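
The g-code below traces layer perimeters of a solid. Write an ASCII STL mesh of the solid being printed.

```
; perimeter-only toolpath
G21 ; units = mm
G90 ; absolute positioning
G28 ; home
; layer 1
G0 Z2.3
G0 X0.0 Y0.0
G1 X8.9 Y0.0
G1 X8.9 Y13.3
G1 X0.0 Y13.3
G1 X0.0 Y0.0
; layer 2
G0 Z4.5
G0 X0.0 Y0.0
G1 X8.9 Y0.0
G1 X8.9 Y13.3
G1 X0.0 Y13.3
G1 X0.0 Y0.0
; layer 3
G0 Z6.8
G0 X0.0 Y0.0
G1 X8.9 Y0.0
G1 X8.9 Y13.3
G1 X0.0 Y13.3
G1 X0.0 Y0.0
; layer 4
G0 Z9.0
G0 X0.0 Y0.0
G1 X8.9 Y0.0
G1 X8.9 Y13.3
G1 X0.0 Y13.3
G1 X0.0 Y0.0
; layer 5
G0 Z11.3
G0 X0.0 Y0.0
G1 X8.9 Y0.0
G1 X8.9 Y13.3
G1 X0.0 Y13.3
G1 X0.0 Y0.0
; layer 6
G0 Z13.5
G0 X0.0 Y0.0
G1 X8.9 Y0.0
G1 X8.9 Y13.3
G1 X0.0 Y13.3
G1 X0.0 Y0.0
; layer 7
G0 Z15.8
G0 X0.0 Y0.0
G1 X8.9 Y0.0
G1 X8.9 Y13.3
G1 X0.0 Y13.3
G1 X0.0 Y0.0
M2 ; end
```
solid part
  facet normal 0.0000 0.0000 -1.0000
    outer loop
      vertex 8.9 13.3 0.0
      vertex 8.9 0.0 0.0
      vertex 0.0 0.0 0.0
    endloop
  endfacet
  facet normal 0.0000 0.0000 -1.0000
    outer loop
      vertex 0.0 13.3 0.0
      vertex 8.9 13.3 0.0
      vertex 0.0 0.0 0.0
    endloop
  endfacet
  facet normal 0.0000 0.0000 1.0000
    outer loop
      vertex 0.0 0.0 15.8
      vertex 8.9 0.0 15.8
      vertex 8.9 13.3 15.8
    endloop
  endfacet
  facet normal 0.0000 0.0000 1.0000
    outer loop
      vertex 0.0 0.0 15.8
      vertex 8.9 13.3 15.8
      vertex 0.0 13.3 15.8
    endloop
  endfacet
  facet normal 0.0000 -1.0000 0.0000
    outer loop
      vertex 0.0 0.0 0.0
      vertex 8.9 0.0 0.0
      vertex 8.9 0.0 15.8
    endloop
  endfacet
  facet normal 0.0000 -1.0000 0.0000
    outer loop
      vertex 0.0 0.0 0.0
      vertex 8.9 0.0 15.8
      vertex 0.0 0.0 15.8
    endloop
  endfacet
  facet normal 0.0000 1.0000 0.0000
    outer loop
      vertex 8.9 13.3 15.8
      vertex 8.9 13.3 0.0
      vertex 0.0 13.3 0.0
    endloop
  endfacet
  facet normal 0.0000 1.0000 0.0000
    outer loop
      vertex 0.0 13.3 15.8
      vertex 8.9 13.3 15.8
      vertex 0.0 13.3 0.0
    endloop
  endfacet
  facet normal -1.0000 0.0000 0.0000
    outer loop
      vertex 0.0 13.3 15.8
      vertex 0.0 13.3 0.0
      vertex 0.0 0.0 0.0
    endloop
  endfacet
  facet normal -1.0000 0.0000 0.0000
    outer loop
      vertex 0.0 0.0 15.8
      vertex 0.0 13.3 15.8
      vertex 0.0 0.0 0.0
    endloop
  endfacet
  facet normal 1.0000 0.0000 0.0000
    outer loop
      vertex 8.9 0.0 0.0
      vertex 8.9 13.3 0.0
      vertex 8.9 13.3 15.8
    endloop
  endfacet
  facet normal 1.0000 0.0000 0.0000
    outer loop
      vertex 8.9 0.0 0.0
      vertex 8.9 13.3 15.8
      vertex 8.9 0.0 15.8
    endloop
  endfacet
endsolid part

The G0 Z moves step by Δz≈2.3 mm. Every layer's G1 loop is the same polygon, so the solid is a straight extrusion of it from z=0 to z≈15.8. Closing with flat bottom and top caps and triangulating gives 12 facets — a rectangular box, roughly 8.9 × 13.3 mm footprint and 15.8 mm tall.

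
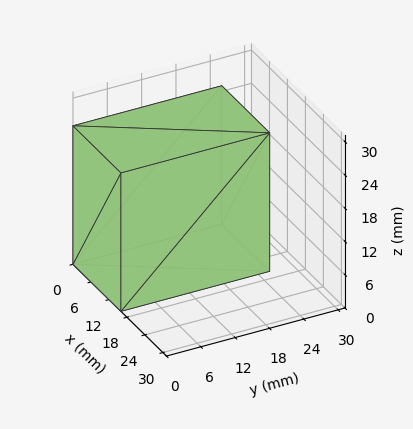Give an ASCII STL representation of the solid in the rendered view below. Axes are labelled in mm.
Reading the render: the shape is a rectangular box, roughly 16 × 26 mm footprint and 25 mm tall (dimensions read to the nearest mm from the axis ticks). For the STL, each face is triangulated and given an outward normal.

solid part
  facet normal 0.0000 0.0000 -1.0000
    outer loop
      vertex 16.0 26.0 0.0
      vertex 16.0 0.0 0.0
      vertex 0.0 0.0 0.0
    endloop
  endfacet
  facet normal 0.0000 0.0000 -1.0000
    outer loop
      vertex 0.0 26.0 0.0
      vertex 16.0 26.0 0.0
      vertex 0.0 0.0 0.0
    endloop
  endfacet
  facet normal 0.0000 0.0000 1.0000
    outer loop
      vertex 0.0 0.0 25.0
      vertex 16.0 0.0 25.0
      vertex 16.0 26.0 25.0
    endloop
  endfacet
  facet normal 0.0000 0.0000 1.0000
    outer loop
      vertex 0.0 0.0 25.0
      vertex 16.0 26.0 25.0
      vertex 0.0 26.0 25.0
    endloop
  endfacet
  facet normal 0.0000 -1.0000 0.0000
    outer loop
      vertex 0.0 0.0 0.0
      vertex 16.0 0.0 0.0
      vertex 16.0 0.0 25.0
    endloop
  endfacet
  facet normal 0.0000 -1.0000 0.0000
    outer loop
      vertex 0.0 0.0 0.0
      vertex 16.0 0.0 25.0
      vertex 0.0 0.0 25.0
    endloop
  endfacet
  facet normal 0.0000 1.0000 0.0000
    outer loop
      vertex 16.0 26.0 25.0
      vertex 16.0 26.0 0.0
      vertex 0.0 26.0 0.0
    endloop
  endfacet
  facet normal 0.0000 1.0000 0.0000
    outer loop
      vertex 0.0 26.0 25.0
      vertex 16.0 26.0 25.0
      vertex 0.0 26.0 0.0
    endloop
  endfacet
  facet normal -1.0000 0.0000 0.0000
    outer loop
      vertex 0.0 26.0 25.0
      vertex 0.0 26.0 0.0
      vertex 0.0 0.0 0.0
    endloop
  endfacet
  facet normal -1.0000 0.0000 0.0000
    outer loop
      vertex 0.0 0.0 25.0
      vertex 0.0 26.0 25.0
      vertex 0.0 0.0 0.0
    endloop
  endfacet
  facet normal 1.0000 0.0000 0.0000
    outer loop
      vertex 16.0 0.0 0.0
      vertex 16.0 26.0 0.0
      vertex 16.0 26.0 25.0
    endloop
  endfacet
  facet normal 1.0000 0.0000 0.0000
    outer loop
      vertex 16.0 0.0 0.0
      vertex 16.0 26.0 25.0
      vertex 16.0 0.0 25.0
    endloop
  endfacet
endsolid part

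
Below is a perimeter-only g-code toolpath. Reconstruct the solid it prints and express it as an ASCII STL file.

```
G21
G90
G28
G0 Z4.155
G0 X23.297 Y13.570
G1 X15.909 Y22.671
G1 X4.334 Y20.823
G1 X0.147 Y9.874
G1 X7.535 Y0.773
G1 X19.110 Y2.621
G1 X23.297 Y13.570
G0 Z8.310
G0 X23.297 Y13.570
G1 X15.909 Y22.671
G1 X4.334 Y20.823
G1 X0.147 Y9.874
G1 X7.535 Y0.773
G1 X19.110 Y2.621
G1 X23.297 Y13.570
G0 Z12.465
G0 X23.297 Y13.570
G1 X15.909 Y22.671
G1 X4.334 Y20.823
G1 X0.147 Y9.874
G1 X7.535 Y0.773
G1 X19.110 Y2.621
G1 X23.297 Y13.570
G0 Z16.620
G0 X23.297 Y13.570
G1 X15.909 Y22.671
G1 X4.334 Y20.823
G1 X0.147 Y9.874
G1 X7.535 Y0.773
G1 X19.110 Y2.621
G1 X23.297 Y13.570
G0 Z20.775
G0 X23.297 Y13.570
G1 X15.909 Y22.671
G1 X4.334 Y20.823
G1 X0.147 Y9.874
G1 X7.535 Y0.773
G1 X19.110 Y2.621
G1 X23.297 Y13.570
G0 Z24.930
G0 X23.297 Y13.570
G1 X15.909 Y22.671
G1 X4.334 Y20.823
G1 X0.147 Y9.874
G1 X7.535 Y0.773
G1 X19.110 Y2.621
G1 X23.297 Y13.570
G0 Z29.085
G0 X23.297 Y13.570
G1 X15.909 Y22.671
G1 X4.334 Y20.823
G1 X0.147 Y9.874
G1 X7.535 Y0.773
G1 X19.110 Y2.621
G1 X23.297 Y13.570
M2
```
solid part
  facet normal 0.0000 0.0000 -1.0000
    outer loop
      vertex 4.334 20.823 0.000
      vertex 15.909 22.671 0.000
      vertex 23.297 13.570 0.000
    endloop
  endfacet
  facet normal 0.0000 0.0000 -1.0000
    outer loop
      vertex 0.147 9.874 0.000
      vertex 4.334 20.823 0.000
      vertex 23.297 13.570 0.000
    endloop
  endfacet
  facet normal 0.0000 0.0000 -1.0000
    outer loop
      vertex 7.535 0.773 0.000
      vertex 0.147 9.874 0.000
      vertex 23.297 13.570 0.000
    endloop
  endfacet
  facet normal 0.0000 0.0000 -1.0000
    outer loop
      vertex 19.110 2.621 0.000
      vertex 7.535 0.773 0.000
      vertex 23.297 13.570 0.000
    endloop
  endfacet
  facet normal 0.0000 0.0000 1.0000
    outer loop
      vertex 23.297 13.570 29.085
      vertex 15.909 22.671 29.085
      vertex 4.334 20.823 29.085
    endloop
  endfacet
  facet normal 0.0000 0.0000 1.0000
    outer loop
      vertex 23.297 13.570 29.085
      vertex 4.334 20.823 29.085
      vertex 0.147 9.874 29.085
    endloop
  endfacet
  facet normal 0.0000 0.0000 1.0000
    outer loop
      vertex 23.297 13.570 29.085
      vertex 0.147 9.874 29.085
      vertex 7.535 0.773 29.085
    endloop
  endfacet
  facet normal 0.0000 0.0000 1.0000
    outer loop
      vertex 23.297 13.570 29.085
      vertex 7.535 0.773 29.085
      vertex 19.110 2.621 29.085
    endloop
  endfacet
  facet normal 0.7764 0.6303 0.0000
    outer loop
      vertex 23.297 13.570 0.000
      vertex 15.909 22.671 0.000
      vertex 15.909 22.671 29.085
    endloop
  endfacet
  facet normal 0.7764 0.6303 0.0000
    outer loop
      vertex 23.297 13.570 0.000
      vertex 15.909 22.671 29.085
      vertex 23.297 13.570 29.085
    endloop
  endfacet
  facet normal -0.1577 0.9875 0.0000
    outer loop
      vertex 15.909 22.671 0.000
      vertex 4.334 20.823 0.000
      vertex 4.334 20.823 29.085
    endloop
  endfacet
  facet normal -0.1577 0.9875 0.0000
    outer loop
      vertex 15.909 22.671 0.000
      vertex 4.334 20.823 29.085
      vertex 15.909 22.671 29.085
    endloop
  endfacet
  facet normal -0.9340 0.3572 0.0000
    outer loop
      vertex 4.334 20.823 0.000
      vertex 0.147 9.874 0.000
      vertex 0.147 9.874 29.085
    endloop
  endfacet
  facet normal -0.9340 0.3572 0.0000
    outer loop
      vertex 4.334 20.823 0.000
      vertex 0.147 9.874 29.085
      vertex 4.334 20.823 29.085
    endloop
  endfacet
  facet normal -0.7764 -0.6303 0.0000
    outer loop
      vertex 0.147 9.874 0.000
      vertex 7.535 0.773 0.000
      vertex 7.535 0.773 29.085
    endloop
  endfacet
  facet normal -0.7764 -0.6303 0.0000
    outer loop
      vertex 0.147 9.874 0.000
      vertex 7.535 0.773 29.085
      vertex 0.147 9.874 29.085
    endloop
  endfacet
  facet normal 0.1577 -0.9875 0.0000
    outer loop
      vertex 7.535 0.773 0.000
      vertex 19.110 2.621 0.000
      vertex 19.110 2.621 29.085
    endloop
  endfacet
  facet normal 0.1577 -0.9875 0.0000
    outer loop
      vertex 7.535 0.773 0.000
      vertex 19.110 2.621 29.085
      vertex 7.535 0.773 29.085
    endloop
  endfacet
  facet normal 0.9340 -0.3572 0.0000
    outer loop
      vertex 19.110 2.621 0.000
      vertex 23.297 13.570 0.000
      vertex 23.297 13.570 29.085
    endloop
  endfacet
  facet normal 0.9340 -0.3572 0.0000
    outer loop
      vertex 19.110 2.621 0.000
      vertex 23.297 13.570 29.085
      vertex 19.110 2.621 29.085
    endloop
  endfacet
endsolid part

The G0 Z moves step by Δz≈4.155 mm. Every layer's G1 loop is the same polygon, so the solid is a straight extrusion of it from z=0 to z≈29.1. Closing with flat bottom and top caps and triangulating gives 20 facets — a regular 6-sided prism (a cylinder approximated with 6 flat sides), circumscribed radius ≈ 11.7 mm, height ≈ 29.1 mm.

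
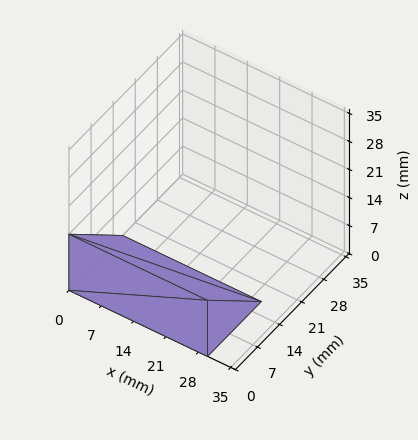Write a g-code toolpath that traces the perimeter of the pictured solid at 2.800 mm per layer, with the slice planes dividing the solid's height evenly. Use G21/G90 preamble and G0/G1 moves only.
Reading the render: the shape is a wedge (ramp): 30 × 17 mm base, rising to 14 mm along the y=0 edge and sloping linearly to z=0 at y=17 (dimensions read to the nearest mm from the axis ticks). For the g-code, the solid's height is divided into equal slices at the stated Δz and each level perimeter traced with G1 moves after a G0 lift.

; perimeter-only toolpath
G21 ; units = mm
G90 ; absolute positioning
G28 ; home
; layer 1
G0 Z2.800
G0 X0.000 Y0.000
G1 X30.000 Y0.000
G1 X30.000 Y13.600
G1 X0.000 Y13.600
G1 X0.000 Y0.000
; layer 2
G0 Z5.600
G0 X0.000 Y0.000
G1 X30.000 Y0.000
G1 X30.000 Y10.200
G1 X0.000 Y10.200
G1 X0.000 Y0.000
; layer 3
G0 Z8.400
G0 X0.000 Y0.000
G1 X30.000 Y0.000
G1 X30.000 Y6.800
G1 X0.000 Y6.800
G1 X0.000 Y0.000
; layer 4
G0 Z11.200
G0 X0.000 Y0.000
G1 X30.000 Y0.000
G1 X30.000 Y3.400
G1 X0.000 Y3.400
G1 X0.000 Y0.000
M2 ; end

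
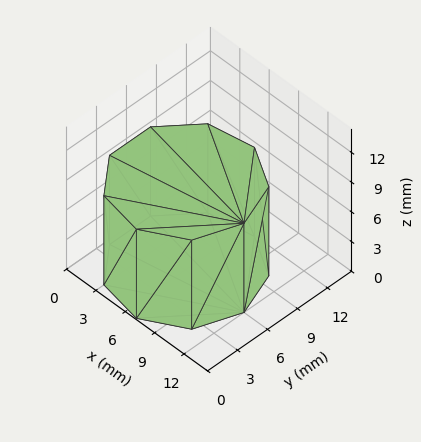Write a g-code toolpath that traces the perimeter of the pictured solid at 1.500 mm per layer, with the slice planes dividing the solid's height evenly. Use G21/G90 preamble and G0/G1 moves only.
Reading the render: the shape is a regular 9-sided prism (a cylinder approximated with 9 flat sides), circumscribed radius ≈ 6 mm, height ≈ 9 mm (dimensions read to the nearest mm from the axis ticks). For the g-code, the solid's height is divided into equal slices at the stated Δz and each level perimeter traced with G1 moves after a G0 lift.

; perimeter-only toolpath
G21 ; units = mm
G90 ; absolute positioning
G28 ; home
; layer 1
G0 Z1.500
G0 X12.000 Y6.000
G1 X10.596 Y9.857
G1 X7.042 Y11.909
G1 X3.000 Y11.196
G1 X0.362 Y8.052
G1 X0.362 Y3.948
G1 X3.000 Y0.804
G1 X7.042 Y0.091
G1 X10.596 Y2.143
G1 X12.000 Y6.000
; layer 2
G0 Z3.000
G0 X12.000 Y6.000
G1 X10.596 Y9.857
G1 X7.042 Y11.909
G1 X3.000 Y11.196
G1 X0.362 Y8.052
G1 X0.362 Y3.948
G1 X3.000 Y0.804
G1 X7.042 Y0.091
G1 X10.596 Y2.143
G1 X12.000 Y6.000
; layer 3
G0 Z4.500
G0 X12.000 Y6.000
G1 X10.596 Y9.857
G1 X7.042 Y11.909
G1 X3.000 Y11.196
G1 X0.362 Y8.052
G1 X0.362 Y3.948
G1 X3.000 Y0.804
G1 X7.042 Y0.091
G1 X10.596 Y2.143
G1 X12.000 Y6.000
; layer 4
G0 Z6.000
G0 X12.000 Y6.000
G1 X10.596 Y9.857
G1 X7.042 Y11.909
G1 X3.000 Y11.196
G1 X0.362 Y8.052
G1 X0.362 Y3.948
G1 X3.000 Y0.804
G1 X7.042 Y0.091
G1 X10.596 Y2.143
G1 X12.000 Y6.000
; layer 5
G0 Z7.500
G0 X12.000 Y6.000
G1 X10.596 Y9.857
G1 X7.042 Y11.909
G1 X3.000 Y11.196
G1 X0.362 Y8.052
G1 X0.362 Y3.948
G1 X3.000 Y0.804
G1 X7.042 Y0.091
G1 X10.596 Y2.143
G1 X12.000 Y6.000
; layer 6
G0 Z9.000
G0 X12.000 Y6.000
G1 X10.596 Y9.857
G1 X7.042 Y11.909
G1 X3.000 Y11.196
G1 X0.362 Y8.052
G1 X0.362 Y3.948
G1 X3.000 Y0.804
G1 X7.042 Y0.091
G1 X10.596 Y2.143
G1 X12.000 Y6.000
M2 ; end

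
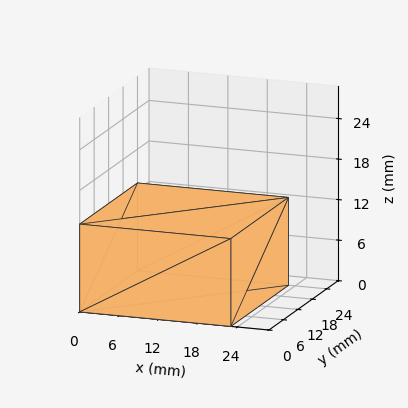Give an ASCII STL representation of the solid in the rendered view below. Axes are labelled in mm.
Reading the render: the shape is a rectangular box, roughly 23 × 24 mm footprint and 13 mm tall (dimensions read to the nearest mm from the axis ticks). For the STL, each face is triangulated and given an outward normal.

solid part
  facet normal 0.0000 0.0000 -1.0000
    outer loop
      vertex 23.0 24.0 0.0
      vertex 23.0 0.0 0.0
      vertex 0.0 0.0 0.0
    endloop
  endfacet
  facet normal 0.0000 0.0000 -1.0000
    outer loop
      vertex 0.0 24.0 0.0
      vertex 23.0 24.0 0.0
      vertex 0.0 0.0 0.0
    endloop
  endfacet
  facet normal 0.0000 0.0000 1.0000
    outer loop
      vertex 0.0 0.0 13.0
      vertex 23.0 0.0 13.0
      vertex 23.0 24.0 13.0
    endloop
  endfacet
  facet normal 0.0000 0.0000 1.0000
    outer loop
      vertex 0.0 0.0 13.0
      vertex 23.0 24.0 13.0
      vertex 0.0 24.0 13.0
    endloop
  endfacet
  facet normal 0.0000 -1.0000 0.0000
    outer loop
      vertex 0.0 0.0 0.0
      vertex 23.0 0.0 0.0
      vertex 23.0 0.0 13.0
    endloop
  endfacet
  facet normal 0.0000 -1.0000 0.0000
    outer loop
      vertex 0.0 0.0 0.0
      vertex 23.0 0.0 13.0
      vertex 0.0 0.0 13.0
    endloop
  endfacet
  facet normal 0.0000 1.0000 0.0000
    outer loop
      vertex 23.0 24.0 13.0
      vertex 23.0 24.0 0.0
      vertex 0.0 24.0 0.0
    endloop
  endfacet
  facet normal 0.0000 1.0000 0.0000
    outer loop
      vertex 0.0 24.0 13.0
      vertex 23.0 24.0 13.0
      vertex 0.0 24.0 0.0
    endloop
  endfacet
  facet normal -1.0000 0.0000 0.0000
    outer loop
      vertex 0.0 24.0 13.0
      vertex 0.0 24.0 0.0
      vertex 0.0 0.0 0.0
    endloop
  endfacet
  facet normal -1.0000 0.0000 0.0000
    outer loop
      vertex 0.0 0.0 13.0
      vertex 0.0 24.0 13.0
      vertex 0.0 0.0 0.0
    endloop
  endfacet
  facet normal 1.0000 0.0000 0.0000
    outer loop
      vertex 23.0 0.0 0.0
      vertex 23.0 24.0 0.0
      vertex 23.0 24.0 13.0
    endloop
  endfacet
  facet normal 1.0000 0.0000 0.0000
    outer loop
      vertex 23.0 0.0 0.0
      vertex 23.0 24.0 13.0
      vertex 23.0 0.0 13.0
    endloop
  endfacet
endsolid part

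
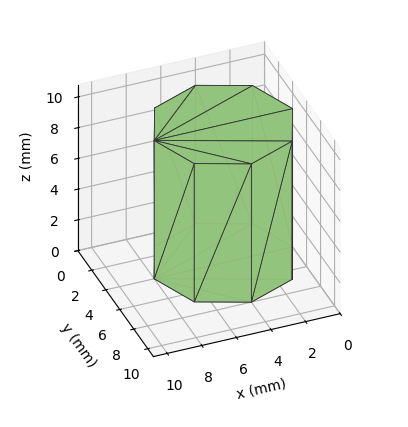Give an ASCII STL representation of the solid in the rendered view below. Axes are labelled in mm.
Reading the render: the shape is a regular 8-sided prism (a cylinder approximated with 8 flat sides), circumscribed radius ≈ 4 mm, height ≈ 9 mm (dimensions read to the nearest mm from the axis ticks). For the STL, each face is triangulated and given an outward normal.

solid part
  facet normal 0.0000 0.0000 -1.0000
    outer loop
      vertex 4.00 8.00 0.00
      vertex 6.83 6.83 0.00
      vertex 8.00 4.00 0.00
    endloop
  endfacet
  facet normal 0.0000 0.0000 -1.0000
    outer loop
      vertex 1.17 6.83 0.00
      vertex 4.00 8.00 0.00
      vertex 8.00 4.00 0.00
    endloop
  endfacet
  facet normal 0.0000 0.0000 -1.0000
    outer loop
      vertex 0.00 4.00 0.00
      vertex 1.17 6.83 0.00
      vertex 8.00 4.00 0.00
    endloop
  endfacet
  facet normal 0.0000 0.0000 -1.0000
    outer loop
      vertex 1.17 1.17 0.00
      vertex 0.00 4.00 0.00
      vertex 8.00 4.00 0.00
    endloop
  endfacet
  facet normal 0.0000 0.0000 -1.0000
    outer loop
      vertex 4.00 0.00 0.00
      vertex 1.17 1.17 0.00
      vertex 8.00 4.00 0.00
    endloop
  endfacet
  facet normal 0.0000 0.0000 -1.0000
    outer loop
      vertex 6.83 1.17 0.00
      vertex 4.00 0.00 0.00
      vertex 8.00 4.00 0.00
    endloop
  endfacet
  facet normal 0.0000 0.0000 1.0000
    outer loop
      vertex 8.00 4.00 9.00
      vertex 6.83 6.83 9.00
      vertex 4.00 8.00 9.00
    endloop
  endfacet
  facet normal 0.0000 0.0000 1.0000
    outer loop
      vertex 8.00 4.00 9.00
      vertex 4.00 8.00 9.00
      vertex 1.17 6.83 9.00
    endloop
  endfacet
  facet normal 0.0000 0.0000 1.0000
    outer loop
      vertex 8.00 4.00 9.00
      vertex 1.17 6.83 9.00
      vertex 0.00 4.00 9.00
    endloop
  endfacet
  facet normal 0.0000 0.0000 1.0000
    outer loop
      vertex 8.00 4.00 9.00
      vertex 0.00 4.00 9.00
      vertex 1.17 1.17 9.00
    endloop
  endfacet
  facet normal 0.0000 0.0000 1.0000
    outer loop
      vertex 8.00 4.00 9.00
      vertex 1.17 1.17 9.00
      vertex 4.00 0.00 9.00
    endloop
  endfacet
  facet normal 0.0000 0.0000 1.0000
    outer loop
      vertex 8.00 4.00 9.00
      vertex 4.00 0.00 9.00
      vertex 6.83 1.17 9.00
    endloop
  endfacet
  facet normal 0.9241 0.3821 0.0000
    outer loop
      vertex 8.00 4.00 0.00
      vertex 6.83 6.83 0.00
      vertex 6.83 6.83 9.00
    endloop
  endfacet
  facet normal 0.9241 0.3821 0.0000
    outer loop
      vertex 8.00 4.00 0.00
      vertex 6.83 6.83 9.00
      vertex 8.00 4.00 9.00
    endloop
  endfacet
  facet normal 0.3821 0.9241 0.0000
    outer loop
      vertex 6.83 6.83 0.00
      vertex 4.00 8.00 0.00
      vertex 4.00 8.00 9.00
    endloop
  endfacet
  facet normal 0.3821 0.9241 0.0000
    outer loop
      vertex 6.83 6.83 0.00
      vertex 4.00 8.00 9.00
      vertex 6.83 6.83 9.00
    endloop
  endfacet
  facet normal -0.3821 0.9241 0.0000
    outer loop
      vertex 4.00 8.00 0.00
      vertex 1.17 6.83 0.00
      vertex 1.17 6.83 9.00
    endloop
  endfacet
  facet normal -0.3821 0.9241 0.0000
    outer loop
      vertex 4.00 8.00 0.00
      vertex 1.17 6.83 9.00
      vertex 4.00 8.00 9.00
    endloop
  endfacet
  facet normal -0.9241 0.3821 0.0000
    outer loop
      vertex 1.17 6.83 0.00
      vertex 0.00 4.00 0.00
      vertex 0.00 4.00 9.00
    endloop
  endfacet
  facet normal -0.9241 0.3821 0.0000
    outer loop
      vertex 1.17 6.83 0.00
      vertex 0.00 4.00 9.00
      vertex 1.17 6.83 9.00
    endloop
  endfacet
  facet normal -0.9241 -0.3821 0.0000
    outer loop
      vertex 0.00 4.00 0.00
      vertex 1.17 1.17 0.00
      vertex 1.17 1.17 9.00
    endloop
  endfacet
  facet normal -0.9241 -0.3821 0.0000
    outer loop
      vertex 0.00 4.00 0.00
      vertex 1.17 1.17 9.00
      vertex 0.00 4.00 9.00
    endloop
  endfacet
  facet normal -0.3821 -0.9241 0.0000
    outer loop
      vertex 1.17 1.17 0.00
      vertex 4.00 0.00 0.00
      vertex 4.00 0.00 9.00
    endloop
  endfacet
  facet normal -0.3821 -0.9241 0.0000
    outer loop
      vertex 1.17 1.17 0.00
      vertex 4.00 0.00 9.00
      vertex 1.17 1.17 9.00
    endloop
  endfacet
  facet normal 0.3821 -0.9241 0.0000
    outer loop
      vertex 4.00 0.00 0.00
      vertex 6.83 1.17 0.00
      vertex 6.83 1.17 9.00
    endloop
  endfacet
  facet normal 0.3821 -0.9241 0.0000
    outer loop
      vertex 4.00 0.00 0.00
      vertex 6.83 1.17 9.00
      vertex 4.00 0.00 9.00
    endloop
  endfacet
  facet normal 0.9241 -0.3821 0.0000
    outer loop
      vertex 6.83 1.17 0.00
      vertex 8.00 4.00 0.00
      vertex 8.00 4.00 9.00
    endloop
  endfacet
  facet normal 0.9241 -0.3821 0.0000
    outer loop
      vertex 6.83 1.17 0.00
      vertex 8.00 4.00 9.00
      vertex 6.83 1.17 9.00
    endloop
  endfacet
endsolid part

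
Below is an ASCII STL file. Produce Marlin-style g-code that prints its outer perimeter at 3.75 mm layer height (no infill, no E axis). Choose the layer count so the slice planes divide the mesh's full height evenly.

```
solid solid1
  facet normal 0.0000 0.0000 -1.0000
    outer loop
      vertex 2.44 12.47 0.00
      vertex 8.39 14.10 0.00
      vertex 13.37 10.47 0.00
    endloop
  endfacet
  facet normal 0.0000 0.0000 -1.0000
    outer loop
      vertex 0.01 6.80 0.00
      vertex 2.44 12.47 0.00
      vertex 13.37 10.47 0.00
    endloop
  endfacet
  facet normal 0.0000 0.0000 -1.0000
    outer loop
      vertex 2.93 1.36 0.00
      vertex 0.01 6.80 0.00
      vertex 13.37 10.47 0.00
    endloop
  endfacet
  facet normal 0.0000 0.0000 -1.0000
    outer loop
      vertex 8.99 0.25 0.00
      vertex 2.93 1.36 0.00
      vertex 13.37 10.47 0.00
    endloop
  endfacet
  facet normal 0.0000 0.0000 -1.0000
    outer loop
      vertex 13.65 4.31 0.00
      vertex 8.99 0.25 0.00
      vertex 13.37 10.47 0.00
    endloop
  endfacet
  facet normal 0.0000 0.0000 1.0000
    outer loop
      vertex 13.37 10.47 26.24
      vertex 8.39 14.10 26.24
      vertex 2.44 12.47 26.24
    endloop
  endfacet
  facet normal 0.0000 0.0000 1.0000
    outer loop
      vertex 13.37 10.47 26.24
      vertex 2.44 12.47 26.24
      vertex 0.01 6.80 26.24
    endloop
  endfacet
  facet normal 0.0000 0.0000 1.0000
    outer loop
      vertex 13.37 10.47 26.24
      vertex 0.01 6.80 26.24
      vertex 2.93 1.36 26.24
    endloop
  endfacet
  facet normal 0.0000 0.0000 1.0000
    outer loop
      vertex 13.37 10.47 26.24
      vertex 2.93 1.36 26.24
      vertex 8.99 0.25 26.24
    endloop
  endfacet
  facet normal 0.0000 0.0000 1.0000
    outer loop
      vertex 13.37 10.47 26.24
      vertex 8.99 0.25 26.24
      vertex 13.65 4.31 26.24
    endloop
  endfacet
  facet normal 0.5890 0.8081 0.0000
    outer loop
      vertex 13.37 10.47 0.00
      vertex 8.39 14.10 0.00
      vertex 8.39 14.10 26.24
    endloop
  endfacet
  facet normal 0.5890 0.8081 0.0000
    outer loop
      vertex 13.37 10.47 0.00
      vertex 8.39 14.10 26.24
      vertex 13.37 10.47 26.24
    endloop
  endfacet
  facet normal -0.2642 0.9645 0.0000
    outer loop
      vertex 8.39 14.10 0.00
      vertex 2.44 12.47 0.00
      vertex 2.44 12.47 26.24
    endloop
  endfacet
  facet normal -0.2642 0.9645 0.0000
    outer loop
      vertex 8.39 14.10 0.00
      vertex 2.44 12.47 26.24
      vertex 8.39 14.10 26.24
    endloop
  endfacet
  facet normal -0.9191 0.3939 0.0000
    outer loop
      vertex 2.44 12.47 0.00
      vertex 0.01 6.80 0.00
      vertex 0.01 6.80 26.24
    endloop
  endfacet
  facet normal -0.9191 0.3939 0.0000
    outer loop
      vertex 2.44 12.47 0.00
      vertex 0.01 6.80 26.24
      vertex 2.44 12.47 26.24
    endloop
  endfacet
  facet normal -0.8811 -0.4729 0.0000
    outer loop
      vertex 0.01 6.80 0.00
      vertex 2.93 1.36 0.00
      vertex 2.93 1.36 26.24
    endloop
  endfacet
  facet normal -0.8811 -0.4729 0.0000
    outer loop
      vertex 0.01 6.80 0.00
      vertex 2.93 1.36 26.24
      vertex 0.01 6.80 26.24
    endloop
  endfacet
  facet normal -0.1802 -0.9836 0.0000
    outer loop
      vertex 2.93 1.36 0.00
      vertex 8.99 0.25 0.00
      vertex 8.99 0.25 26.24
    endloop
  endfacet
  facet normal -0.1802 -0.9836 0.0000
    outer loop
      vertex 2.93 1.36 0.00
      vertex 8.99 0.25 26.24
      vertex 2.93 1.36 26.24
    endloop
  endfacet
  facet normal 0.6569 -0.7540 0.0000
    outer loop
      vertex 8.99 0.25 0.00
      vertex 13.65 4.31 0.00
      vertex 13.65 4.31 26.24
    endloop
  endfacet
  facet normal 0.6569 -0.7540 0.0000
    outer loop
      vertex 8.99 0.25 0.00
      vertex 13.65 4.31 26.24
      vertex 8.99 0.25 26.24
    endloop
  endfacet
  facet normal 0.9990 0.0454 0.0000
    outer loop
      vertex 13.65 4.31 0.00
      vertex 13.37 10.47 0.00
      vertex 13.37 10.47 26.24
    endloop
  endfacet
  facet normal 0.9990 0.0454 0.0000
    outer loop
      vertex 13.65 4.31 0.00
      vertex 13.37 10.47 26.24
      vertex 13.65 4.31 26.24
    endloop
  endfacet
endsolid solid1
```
; perimeter-only toolpath
G21 ; units = mm
G90 ; absolute positioning
G28 ; home
; layer 1
G0 Z3.75
G0 X13.37 Y10.47
G1 X8.39 Y14.10
G1 X2.44 Y12.47
G1 X0.01 Y6.80
G1 X2.93 Y1.36
G1 X8.99 Y0.25
G1 X13.65 Y4.31
G1 X13.37 Y10.47
; layer 2
G0 Z7.50
G0 X13.37 Y10.47
G1 X8.39 Y14.10
G1 X2.44 Y12.47
G1 X0.01 Y6.80
G1 X2.93 Y1.36
G1 X8.99 Y0.25
G1 X13.65 Y4.31
G1 X13.37 Y10.47
; layer 3
G0 Z11.25
G0 X13.37 Y10.47
G1 X8.39 Y14.10
G1 X2.44 Y12.47
G1 X0.01 Y6.80
G1 X2.93 Y1.36
G1 X8.99 Y0.25
G1 X13.65 Y4.31
G1 X13.37 Y10.47
; layer 4
G0 Z14.99
G0 X13.37 Y10.47
G1 X8.39 Y14.10
G1 X2.44 Y12.47
G1 X0.01 Y6.80
G1 X2.93 Y1.36
G1 X8.99 Y0.25
G1 X13.65 Y4.31
G1 X13.37 Y10.47
; layer 5
G0 Z18.74
G0 X13.37 Y10.47
G1 X8.39 Y14.10
G1 X2.44 Y12.47
G1 X0.01 Y6.80
G1 X2.93 Y1.36
G1 X8.99 Y0.25
G1 X13.65 Y4.31
G1 X13.37 Y10.47
; layer 6
G0 Z22.49
G0 X13.37 Y10.47
G1 X8.39 Y14.10
G1 X2.44 Y12.47
G1 X0.01 Y6.80
G1 X2.93 Y1.36
G1 X8.99 Y0.25
G1 X13.65 Y4.31
G1 X13.37 Y10.47
; layer 7
G0 Z26.24
G0 X13.37 Y10.47
G1 X8.39 Y14.10
G1 X2.44 Y12.47
G1 X0.01 Y6.80
G1 X2.93 Y1.36
G1 X8.99 Y0.25
G1 X13.65 Y4.31
G1 X13.37 Y10.47
M2 ; end

The solid is a regular 7-sided prism (a cylinder approximated with 7 flat sides), circumscribed radius ≈ 7.11 mm, height ≈ 26.2 mm. Slicing at Δz = 3.75 mm — 7 equal slices spanning the solid's height, so layer i sits at z = i·h/7 — gives 7 non-empty perimeters. Each is a 7-segment closed polygon; G0 lifts to the layer z and rapids to the start vertex, then G1 traces the edges.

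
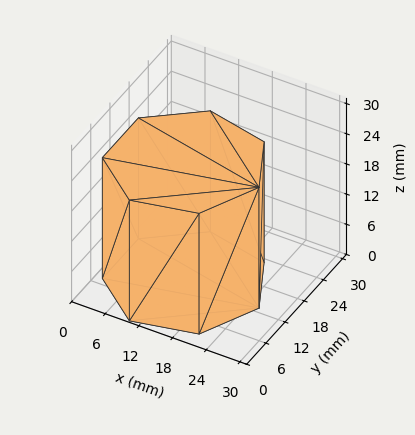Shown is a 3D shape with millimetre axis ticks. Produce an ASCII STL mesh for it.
Reading the render: the shape is a regular 7-sided prism (a cylinder approximated with 7 flat sides), circumscribed radius ≈ 13 mm, height ≈ 24 mm (dimensions read to the nearest mm from the axis ticks). For the STL, each face is triangulated and given an outward normal.

solid part
  facet normal 0.0000 0.0000 -1.0000
    outer loop
      vertex 10.11 25.67 0.00
      vertex 21.11 23.16 0.00
      vertex 26.00 13.00 0.00
    endloop
  endfacet
  facet normal 0.0000 0.0000 -1.0000
    outer loop
      vertex 1.29 18.64 0.00
      vertex 10.11 25.67 0.00
      vertex 26.00 13.00 0.00
    endloop
  endfacet
  facet normal 0.0000 0.0000 -1.0000
    outer loop
      vertex 1.29 7.36 0.00
      vertex 1.29 18.64 0.00
      vertex 26.00 13.00 0.00
    endloop
  endfacet
  facet normal 0.0000 0.0000 -1.0000
    outer loop
      vertex 10.11 0.33 0.00
      vertex 1.29 7.36 0.00
      vertex 26.00 13.00 0.00
    endloop
  endfacet
  facet normal 0.0000 0.0000 -1.0000
    outer loop
      vertex 21.11 2.84 0.00
      vertex 10.11 0.33 0.00
      vertex 26.00 13.00 0.00
    endloop
  endfacet
  facet normal 0.0000 0.0000 1.0000
    outer loop
      vertex 26.00 13.00 24.00
      vertex 21.11 23.16 24.00
      vertex 10.11 25.67 24.00
    endloop
  endfacet
  facet normal 0.0000 0.0000 1.0000
    outer loop
      vertex 26.00 13.00 24.00
      vertex 10.11 25.67 24.00
      vertex 1.29 18.64 24.00
    endloop
  endfacet
  facet normal 0.0000 0.0000 1.0000
    outer loop
      vertex 26.00 13.00 24.00
      vertex 1.29 18.64 24.00
      vertex 1.29 7.36 24.00
    endloop
  endfacet
  facet normal 0.0000 0.0000 1.0000
    outer loop
      vertex 26.00 13.00 24.00
      vertex 1.29 7.36 24.00
      vertex 10.11 0.33 24.00
    endloop
  endfacet
  facet normal 0.0000 0.0000 1.0000
    outer loop
      vertex 26.00 13.00 24.00
      vertex 10.11 0.33 24.00
      vertex 21.11 2.84 24.00
    endloop
  endfacet
  facet normal 0.9011 0.4337 0.0000
    outer loop
      vertex 26.00 13.00 0.00
      vertex 21.11 23.16 0.00
      vertex 21.11 23.16 24.00
    endloop
  endfacet
  facet normal 0.9011 0.4337 0.0000
    outer loop
      vertex 26.00 13.00 0.00
      vertex 21.11 23.16 24.00
      vertex 26.00 13.00 24.00
    endloop
  endfacet
  facet normal 0.2225 0.9749 0.0000
    outer loop
      vertex 21.11 23.16 0.00
      vertex 10.11 25.67 0.00
      vertex 10.11 25.67 24.00
    endloop
  endfacet
  facet normal 0.2225 0.9749 0.0000
    outer loop
      vertex 21.11 23.16 0.00
      vertex 10.11 25.67 24.00
      vertex 21.11 23.16 24.00
    endloop
  endfacet
  facet normal -0.6233 0.7820 0.0000
    outer loop
      vertex 10.11 25.67 0.00
      vertex 1.29 18.64 0.00
      vertex 1.29 18.64 24.00
    endloop
  endfacet
  facet normal -0.6233 0.7820 0.0000
    outer loop
      vertex 10.11 25.67 0.00
      vertex 1.29 18.64 24.00
      vertex 10.11 25.67 24.00
    endloop
  endfacet
  facet normal -1.0000 0.0000 0.0000
    outer loop
      vertex 1.29 18.64 0.00
      vertex 1.29 7.36 0.00
      vertex 1.29 7.36 24.00
    endloop
  endfacet
  facet normal -1.0000 0.0000 0.0000
    outer loop
      vertex 1.29 18.64 0.00
      vertex 1.29 7.36 24.00
      vertex 1.29 18.64 24.00
    endloop
  endfacet
  facet normal -0.6233 -0.7820 0.0000
    outer loop
      vertex 1.29 7.36 0.00
      vertex 10.11 0.33 0.00
      vertex 10.11 0.33 24.00
    endloop
  endfacet
  facet normal -0.6233 -0.7820 0.0000
    outer loop
      vertex 1.29 7.36 0.00
      vertex 10.11 0.33 24.00
      vertex 1.29 7.36 24.00
    endloop
  endfacet
  facet normal 0.2225 -0.9749 0.0000
    outer loop
      vertex 10.11 0.33 0.00
      vertex 21.11 2.84 0.00
      vertex 21.11 2.84 24.00
    endloop
  endfacet
  facet normal 0.2225 -0.9749 0.0000
    outer loop
      vertex 10.11 0.33 0.00
      vertex 21.11 2.84 24.00
      vertex 10.11 0.33 24.00
    endloop
  endfacet
  facet normal 0.9011 -0.4337 0.0000
    outer loop
      vertex 21.11 2.84 0.00
      vertex 26.00 13.00 0.00
      vertex 26.00 13.00 24.00
    endloop
  endfacet
  facet normal 0.9011 -0.4337 0.0000
    outer loop
      vertex 21.11 2.84 0.00
      vertex 26.00 13.00 24.00
      vertex 21.11 2.84 24.00
    endloop
  endfacet
endsolid part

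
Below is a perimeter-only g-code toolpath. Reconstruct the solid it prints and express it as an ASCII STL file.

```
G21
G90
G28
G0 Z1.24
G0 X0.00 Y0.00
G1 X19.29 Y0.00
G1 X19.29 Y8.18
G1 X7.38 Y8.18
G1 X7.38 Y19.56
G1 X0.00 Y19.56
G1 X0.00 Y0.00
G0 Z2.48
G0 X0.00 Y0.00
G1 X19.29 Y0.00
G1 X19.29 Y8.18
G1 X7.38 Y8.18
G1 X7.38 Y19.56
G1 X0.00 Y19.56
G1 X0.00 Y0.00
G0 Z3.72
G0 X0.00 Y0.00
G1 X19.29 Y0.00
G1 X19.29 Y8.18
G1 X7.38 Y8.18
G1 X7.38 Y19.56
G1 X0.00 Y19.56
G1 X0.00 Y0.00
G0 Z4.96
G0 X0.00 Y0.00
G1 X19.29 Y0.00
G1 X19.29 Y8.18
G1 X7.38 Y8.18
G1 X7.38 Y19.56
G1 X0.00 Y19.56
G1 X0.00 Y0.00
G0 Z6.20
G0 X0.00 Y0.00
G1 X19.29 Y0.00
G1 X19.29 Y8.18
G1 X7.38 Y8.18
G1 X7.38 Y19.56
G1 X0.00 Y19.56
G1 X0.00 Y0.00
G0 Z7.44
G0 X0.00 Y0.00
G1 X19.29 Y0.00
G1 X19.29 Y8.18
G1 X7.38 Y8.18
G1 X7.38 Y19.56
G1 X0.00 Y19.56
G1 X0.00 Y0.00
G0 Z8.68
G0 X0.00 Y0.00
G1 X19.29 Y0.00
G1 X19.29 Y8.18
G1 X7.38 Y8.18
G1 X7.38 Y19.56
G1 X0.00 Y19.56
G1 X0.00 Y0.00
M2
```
solid part
  facet normal 0.0000 0.0000 -1.0000
    outer loop
      vertex 19.29 8.18 0.00
      vertex 19.29 0.00 0.00
      vertex 0.00 0.00 0.00
    endloop
  endfacet
  facet normal 0.0000 0.0000 -1.0000
    outer loop
      vertex 7.38 8.18 0.00
      vertex 19.29 8.18 0.00
      vertex 0.00 0.00 0.00
    endloop
  endfacet
  facet normal 0.0000 0.0000 -1.0000
    outer loop
      vertex 7.38 19.56 0.00
      vertex 7.38 8.18 0.00
      vertex 0.00 0.00 0.00
    endloop
  endfacet
  facet normal 0.0000 0.0000 -1.0000
    outer loop
      vertex 0.00 19.56 0.00
      vertex 7.38 19.56 0.00
      vertex 0.00 0.00 0.00
    endloop
  endfacet
  facet normal 0.0000 0.0000 1.0000
    outer loop
      vertex 0.00 0.00 8.68
      vertex 19.29 0.00 8.68
      vertex 19.29 8.18 8.68
    endloop
  endfacet
  facet normal 0.0000 0.0000 1.0000
    outer loop
      vertex 0.00 0.00 8.68
      vertex 19.29 8.18 8.68
      vertex 7.38 8.18 8.68
    endloop
  endfacet
  facet normal 0.0000 0.0000 1.0000
    outer loop
      vertex 0.00 0.00 8.68
      vertex 7.38 8.18 8.68
      vertex 7.38 19.56 8.68
    endloop
  endfacet
  facet normal 0.0000 0.0000 1.0000
    outer loop
      vertex 0.00 0.00 8.68
      vertex 7.38 19.56 8.68
      vertex 0.00 19.56 8.68
    endloop
  endfacet
  facet normal 0.0000 -1.0000 0.0000
    outer loop
      vertex 0.00 0.00 0.00
      vertex 19.29 0.00 0.00
      vertex 19.29 0.00 8.68
    endloop
  endfacet
  facet normal 0.0000 -1.0000 0.0000
    outer loop
      vertex 0.00 0.00 0.00
      vertex 19.29 0.00 8.68
      vertex 0.00 0.00 8.68
    endloop
  endfacet
  facet normal 1.0000 0.0000 0.0000
    outer loop
      vertex 19.29 0.00 0.00
      vertex 19.29 8.18 0.00
      vertex 19.29 8.18 8.68
    endloop
  endfacet
  facet normal 1.0000 0.0000 0.0000
    outer loop
      vertex 19.29 0.00 0.00
      vertex 19.29 8.18 8.68
      vertex 19.29 0.00 8.68
    endloop
  endfacet
  facet normal 0.0000 1.0000 0.0000
    outer loop
      vertex 19.29 8.18 0.00
      vertex 7.38 8.18 0.00
      vertex 7.38 8.18 8.68
    endloop
  endfacet
  facet normal 0.0000 1.0000 0.0000
    outer loop
      vertex 19.29 8.18 0.00
      vertex 7.38 8.18 8.68
      vertex 19.29 8.18 8.68
    endloop
  endfacet
  facet normal 1.0000 0.0000 0.0000
    outer loop
      vertex 7.38 8.18 0.00
      vertex 7.38 19.56 0.00
      vertex 7.38 19.56 8.68
    endloop
  endfacet
  facet normal 1.0000 0.0000 0.0000
    outer loop
      vertex 7.38 8.18 0.00
      vertex 7.38 19.56 8.68
      vertex 7.38 8.18 8.68
    endloop
  endfacet
  facet normal 0.0000 1.0000 0.0000
    outer loop
      vertex 7.38 19.56 0.00
      vertex 0.00 19.56 0.00
      vertex 0.00 19.56 8.68
    endloop
  endfacet
  facet normal 0.0000 1.0000 0.0000
    outer loop
      vertex 7.38 19.56 0.00
      vertex 0.00 19.56 8.68
      vertex 7.38 19.56 8.68
    endloop
  endfacet
  facet normal -1.0000 0.0000 0.0000
    outer loop
      vertex 0.00 19.56 0.00
      vertex 0.00 0.00 0.00
      vertex 0.00 0.00 8.68
    endloop
  endfacet
  facet normal -1.0000 0.0000 0.0000
    outer loop
      vertex 0.00 19.56 0.00
      vertex 0.00 0.00 8.68
      vertex 0.00 19.56 8.68
    endloop
  endfacet
endsolid part

The G0 Z moves step by Δz≈1.24 mm. Every layer's G1 loop is the same polygon, so the solid is a straight extrusion of it from z=0 to z≈8.68. Closing with flat bottom and top caps and triangulating gives 20 facets — an L-shaped prism: outer 19.3 × 19.6 mm, arm thicknesses ≈ 8.18 mm (horizontal) and 7.38 mm (vertical), extruded 8.68 mm in z.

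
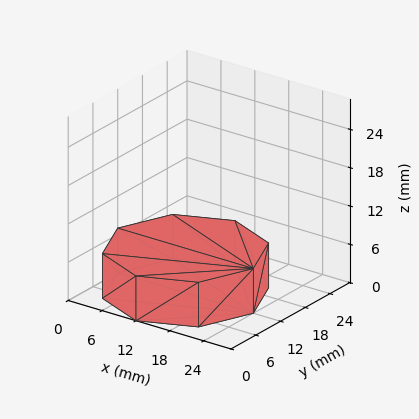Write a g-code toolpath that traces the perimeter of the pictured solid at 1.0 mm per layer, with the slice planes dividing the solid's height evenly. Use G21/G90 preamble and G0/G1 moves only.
Reading the render: the shape is a regular 8-sided prism (a cylinder approximated with 8 flat sides), circumscribed radius ≈ 12 mm, height ≈ 7 mm (dimensions read to the nearest mm from the axis ticks). For the g-code, the solid's height is divided into equal slices at the stated Δz and each level perimeter traced with G1 moves after a G0 lift.

; perimeter-only toolpath
G21 ; units = mm
G90 ; absolute positioning
G28 ; home
; layer 1
G0 Z1.0
G0 X24.0 Y12.0
G1 X20.5 Y20.5
G1 X12.0 Y24.0
G1 X3.5 Y20.5
G1 X0.0 Y12.0
G1 X3.5 Y3.5
G1 X12.0 Y0.0
G1 X20.5 Y3.5
G1 X24.0 Y12.0
; layer 2
G0 Z2.0
G0 X24.0 Y12.0
G1 X20.5 Y20.5
G1 X12.0 Y24.0
G1 X3.5 Y20.5
G1 X0.0 Y12.0
G1 X3.5 Y3.5
G1 X12.0 Y0.0
G1 X20.5 Y3.5
G1 X24.0 Y12.0
; layer 3
G0 Z3.0
G0 X24.0 Y12.0
G1 X20.5 Y20.5
G1 X12.0 Y24.0
G1 X3.5 Y20.5
G1 X0.0 Y12.0
G1 X3.5 Y3.5
G1 X12.0 Y0.0
G1 X20.5 Y3.5
G1 X24.0 Y12.0
; layer 4
G0 Z4.0
G0 X24.0 Y12.0
G1 X20.5 Y20.5
G1 X12.0 Y24.0
G1 X3.5 Y20.5
G1 X0.0 Y12.0
G1 X3.5 Y3.5
G1 X12.0 Y0.0
G1 X20.5 Y3.5
G1 X24.0 Y12.0
; layer 5
G0 Z5.0
G0 X24.0 Y12.0
G1 X20.5 Y20.5
G1 X12.0 Y24.0
G1 X3.5 Y20.5
G1 X0.0 Y12.0
G1 X3.5 Y3.5
G1 X12.0 Y0.0
G1 X20.5 Y3.5
G1 X24.0 Y12.0
; layer 6
G0 Z6.0
G0 X24.0 Y12.0
G1 X20.5 Y20.5
G1 X12.0 Y24.0
G1 X3.5 Y20.5
G1 X0.0 Y12.0
G1 X3.5 Y3.5
G1 X12.0 Y0.0
G1 X20.5 Y3.5
G1 X24.0 Y12.0
; layer 7
G0 Z7.0
G0 X24.0 Y12.0
G1 X20.5 Y20.5
G1 X12.0 Y24.0
G1 X3.5 Y20.5
G1 X0.0 Y12.0
G1 X3.5 Y3.5
G1 X12.0 Y0.0
G1 X20.5 Y3.5
G1 X24.0 Y12.0
M2 ; end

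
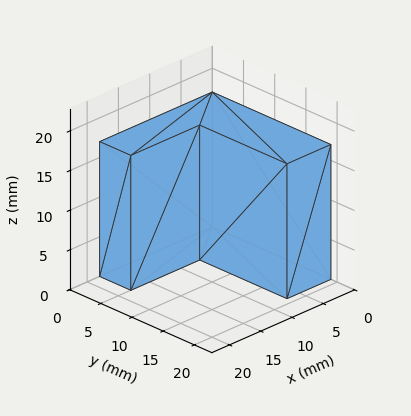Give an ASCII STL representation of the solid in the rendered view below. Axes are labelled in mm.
Reading the render: the shape is an L-shaped prism: outer 18 × 19 mm, arm thicknesses ≈ 5 mm (horizontal) and 7 mm (vertical), extruded 17 mm in z (dimensions read to the nearest mm from the axis ticks). For the STL, each face is triangulated and given an outward normal.

solid part
  facet normal 0.0000 0.0000 -1.0000
    outer loop
      vertex 18.00 5.00 0.00
      vertex 18.00 0.00 0.00
      vertex 0.00 0.00 0.00
    endloop
  endfacet
  facet normal 0.0000 0.0000 -1.0000
    outer loop
      vertex 7.00 5.00 0.00
      vertex 18.00 5.00 0.00
      vertex 0.00 0.00 0.00
    endloop
  endfacet
  facet normal 0.0000 0.0000 -1.0000
    outer loop
      vertex 7.00 19.00 0.00
      vertex 7.00 5.00 0.00
      vertex 0.00 0.00 0.00
    endloop
  endfacet
  facet normal 0.0000 0.0000 -1.0000
    outer loop
      vertex 0.00 19.00 0.00
      vertex 7.00 19.00 0.00
      vertex 0.00 0.00 0.00
    endloop
  endfacet
  facet normal 0.0000 0.0000 1.0000
    outer loop
      vertex 0.00 0.00 17.00
      vertex 18.00 0.00 17.00
      vertex 18.00 5.00 17.00
    endloop
  endfacet
  facet normal 0.0000 0.0000 1.0000
    outer loop
      vertex 0.00 0.00 17.00
      vertex 18.00 5.00 17.00
      vertex 7.00 5.00 17.00
    endloop
  endfacet
  facet normal 0.0000 0.0000 1.0000
    outer loop
      vertex 0.00 0.00 17.00
      vertex 7.00 5.00 17.00
      vertex 7.00 19.00 17.00
    endloop
  endfacet
  facet normal 0.0000 0.0000 1.0000
    outer loop
      vertex 0.00 0.00 17.00
      vertex 7.00 19.00 17.00
      vertex 0.00 19.00 17.00
    endloop
  endfacet
  facet normal 0.0000 -1.0000 0.0000
    outer loop
      vertex 0.00 0.00 0.00
      vertex 18.00 0.00 0.00
      vertex 18.00 0.00 17.00
    endloop
  endfacet
  facet normal 0.0000 -1.0000 0.0000
    outer loop
      vertex 0.00 0.00 0.00
      vertex 18.00 0.00 17.00
      vertex 0.00 0.00 17.00
    endloop
  endfacet
  facet normal 1.0000 0.0000 0.0000
    outer loop
      vertex 18.00 0.00 0.00
      vertex 18.00 5.00 0.00
      vertex 18.00 5.00 17.00
    endloop
  endfacet
  facet normal 1.0000 0.0000 0.0000
    outer loop
      vertex 18.00 0.00 0.00
      vertex 18.00 5.00 17.00
      vertex 18.00 0.00 17.00
    endloop
  endfacet
  facet normal 0.0000 1.0000 0.0000
    outer loop
      vertex 18.00 5.00 0.00
      vertex 7.00 5.00 0.00
      vertex 7.00 5.00 17.00
    endloop
  endfacet
  facet normal 0.0000 1.0000 0.0000
    outer loop
      vertex 18.00 5.00 0.00
      vertex 7.00 5.00 17.00
      vertex 18.00 5.00 17.00
    endloop
  endfacet
  facet normal 1.0000 0.0000 0.0000
    outer loop
      vertex 7.00 5.00 0.00
      vertex 7.00 19.00 0.00
      vertex 7.00 19.00 17.00
    endloop
  endfacet
  facet normal 1.0000 0.0000 0.0000
    outer loop
      vertex 7.00 5.00 0.00
      vertex 7.00 19.00 17.00
      vertex 7.00 5.00 17.00
    endloop
  endfacet
  facet normal 0.0000 1.0000 0.0000
    outer loop
      vertex 7.00 19.00 0.00
      vertex 0.00 19.00 0.00
      vertex 0.00 19.00 17.00
    endloop
  endfacet
  facet normal 0.0000 1.0000 0.0000
    outer loop
      vertex 7.00 19.00 0.00
      vertex 0.00 19.00 17.00
      vertex 7.00 19.00 17.00
    endloop
  endfacet
  facet normal -1.0000 0.0000 0.0000
    outer loop
      vertex 0.00 19.00 0.00
      vertex 0.00 0.00 0.00
      vertex 0.00 0.00 17.00
    endloop
  endfacet
  facet normal -1.0000 0.0000 0.0000
    outer loop
      vertex 0.00 19.00 0.00
      vertex 0.00 0.00 17.00
      vertex 0.00 19.00 17.00
    endloop
  endfacet
endsolid part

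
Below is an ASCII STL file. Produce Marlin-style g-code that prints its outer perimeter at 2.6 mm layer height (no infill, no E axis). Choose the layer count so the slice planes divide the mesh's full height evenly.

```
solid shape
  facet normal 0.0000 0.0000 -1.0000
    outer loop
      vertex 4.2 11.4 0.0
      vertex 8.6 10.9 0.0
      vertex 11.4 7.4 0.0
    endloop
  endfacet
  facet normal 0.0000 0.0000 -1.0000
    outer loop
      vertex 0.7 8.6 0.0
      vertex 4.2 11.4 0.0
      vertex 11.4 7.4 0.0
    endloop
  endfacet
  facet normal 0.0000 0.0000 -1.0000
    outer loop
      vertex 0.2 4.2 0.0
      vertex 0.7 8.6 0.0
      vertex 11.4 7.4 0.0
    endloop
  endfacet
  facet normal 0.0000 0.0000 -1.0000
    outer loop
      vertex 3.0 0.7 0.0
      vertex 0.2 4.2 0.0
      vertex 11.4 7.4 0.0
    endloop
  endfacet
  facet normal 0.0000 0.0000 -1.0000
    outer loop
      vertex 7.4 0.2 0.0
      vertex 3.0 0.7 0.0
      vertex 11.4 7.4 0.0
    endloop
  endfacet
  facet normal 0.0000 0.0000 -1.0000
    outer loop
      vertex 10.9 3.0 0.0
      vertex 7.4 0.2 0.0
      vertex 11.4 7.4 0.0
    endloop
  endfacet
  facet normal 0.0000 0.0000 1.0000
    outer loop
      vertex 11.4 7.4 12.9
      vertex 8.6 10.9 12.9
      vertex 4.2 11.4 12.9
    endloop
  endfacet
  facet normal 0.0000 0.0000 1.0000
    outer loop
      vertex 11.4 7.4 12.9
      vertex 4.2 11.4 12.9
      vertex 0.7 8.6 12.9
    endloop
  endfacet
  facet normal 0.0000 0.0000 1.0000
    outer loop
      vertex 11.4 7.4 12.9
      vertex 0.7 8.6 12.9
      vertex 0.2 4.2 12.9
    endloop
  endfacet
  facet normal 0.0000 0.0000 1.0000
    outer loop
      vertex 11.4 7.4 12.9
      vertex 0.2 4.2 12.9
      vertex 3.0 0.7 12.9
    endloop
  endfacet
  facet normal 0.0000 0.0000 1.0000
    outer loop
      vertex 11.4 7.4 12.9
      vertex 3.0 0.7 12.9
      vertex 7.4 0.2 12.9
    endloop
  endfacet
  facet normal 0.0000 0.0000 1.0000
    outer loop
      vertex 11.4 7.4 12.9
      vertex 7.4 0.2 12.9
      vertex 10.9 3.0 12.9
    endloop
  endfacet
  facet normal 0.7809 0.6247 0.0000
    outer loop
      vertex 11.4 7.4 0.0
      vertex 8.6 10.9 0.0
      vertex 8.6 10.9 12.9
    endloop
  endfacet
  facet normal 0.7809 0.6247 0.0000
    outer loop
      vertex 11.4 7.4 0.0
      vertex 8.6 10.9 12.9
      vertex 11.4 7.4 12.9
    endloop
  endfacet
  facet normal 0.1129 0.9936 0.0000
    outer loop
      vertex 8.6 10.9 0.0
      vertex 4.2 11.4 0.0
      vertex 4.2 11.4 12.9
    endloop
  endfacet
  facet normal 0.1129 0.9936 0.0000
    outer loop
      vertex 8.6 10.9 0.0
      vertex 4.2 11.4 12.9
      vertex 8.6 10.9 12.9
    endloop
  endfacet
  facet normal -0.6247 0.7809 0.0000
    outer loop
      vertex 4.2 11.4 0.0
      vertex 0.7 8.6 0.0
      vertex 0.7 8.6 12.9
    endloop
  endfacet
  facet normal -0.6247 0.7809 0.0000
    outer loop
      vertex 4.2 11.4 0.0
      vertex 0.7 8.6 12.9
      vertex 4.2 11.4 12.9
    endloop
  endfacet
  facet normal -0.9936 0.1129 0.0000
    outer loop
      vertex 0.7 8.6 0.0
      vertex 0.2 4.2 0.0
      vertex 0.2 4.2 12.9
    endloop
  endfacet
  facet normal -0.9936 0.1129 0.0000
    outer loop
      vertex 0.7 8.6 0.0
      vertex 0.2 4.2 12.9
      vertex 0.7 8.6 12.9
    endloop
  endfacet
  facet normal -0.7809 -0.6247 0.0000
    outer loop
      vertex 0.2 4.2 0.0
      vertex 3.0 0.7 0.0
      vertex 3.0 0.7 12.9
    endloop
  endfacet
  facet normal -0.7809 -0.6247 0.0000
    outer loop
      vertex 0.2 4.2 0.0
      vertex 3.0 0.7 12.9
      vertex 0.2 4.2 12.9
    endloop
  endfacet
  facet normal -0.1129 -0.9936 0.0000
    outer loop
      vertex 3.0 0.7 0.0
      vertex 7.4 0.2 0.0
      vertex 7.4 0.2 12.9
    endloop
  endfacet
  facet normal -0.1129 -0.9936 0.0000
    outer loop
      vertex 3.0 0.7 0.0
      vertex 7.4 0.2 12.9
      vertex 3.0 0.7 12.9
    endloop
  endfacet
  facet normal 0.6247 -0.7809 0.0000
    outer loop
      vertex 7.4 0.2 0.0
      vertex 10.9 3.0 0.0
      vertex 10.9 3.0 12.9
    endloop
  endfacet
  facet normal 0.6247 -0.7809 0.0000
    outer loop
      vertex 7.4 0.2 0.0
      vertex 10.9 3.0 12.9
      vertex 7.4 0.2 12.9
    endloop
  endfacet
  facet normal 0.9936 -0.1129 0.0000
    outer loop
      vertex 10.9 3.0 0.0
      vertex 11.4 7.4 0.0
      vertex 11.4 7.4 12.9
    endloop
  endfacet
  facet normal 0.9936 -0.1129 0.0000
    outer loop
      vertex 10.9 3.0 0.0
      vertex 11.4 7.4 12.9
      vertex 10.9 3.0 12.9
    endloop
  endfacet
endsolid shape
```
; perimeter-only toolpath
G21 ; units = mm
G90 ; absolute positioning
G28 ; home
; layer 1
G0 Z2.6
G0 X11.4 Y7.4
G1 X8.6 Y10.9
G1 X4.2 Y11.4
G1 X0.7 Y8.6
G1 X0.2 Y4.2
G1 X3.0 Y0.7
G1 X7.4 Y0.2
G1 X10.9 Y3.0
G1 X11.4 Y7.4
; layer 2
G0 Z5.2
G0 X11.4 Y7.4
G1 X8.6 Y10.9
G1 X4.2 Y11.4
G1 X0.7 Y8.6
G1 X0.2 Y4.2
G1 X3.0 Y0.7
G1 X7.4 Y0.2
G1 X10.9 Y3.0
G1 X11.4 Y7.4
; layer 3
G0 Z7.7
G0 X11.4 Y7.4
G1 X8.6 Y10.9
G1 X4.2 Y11.4
G1 X0.7 Y8.6
G1 X0.2 Y4.2
G1 X3.0 Y0.7
G1 X7.4 Y0.2
G1 X10.9 Y3.0
G1 X11.4 Y7.4
; layer 4
G0 Z10.3
G0 X11.4 Y7.4
G1 X8.6 Y10.9
G1 X4.2 Y11.4
G1 X0.7 Y8.6
G1 X0.2 Y4.2
G1 X3.0 Y0.7
G1 X7.4 Y0.2
G1 X10.9 Y3.0
G1 X11.4 Y7.4
; layer 5
G0 Z12.9
G0 X11.4 Y7.4
G1 X8.6 Y10.9
G1 X4.2 Y11.4
G1 X0.7 Y8.6
G1 X0.2 Y4.2
G1 X3.0 Y0.7
G1 X7.4 Y0.2
G1 X10.9 Y3.0
G1 X11.4 Y7.4
M2 ; end

The solid is a regular 8-sided prism (a cylinder approximated with 8 flat sides), circumscribed radius ≈ 5.8 mm, height ≈ 12.9 mm. Slicing at Δz = 2.6 mm — 5 equal slices spanning the solid's height, so layer i sits at z = i·h/5 — gives 5 non-empty perimeters. Each is a 8-segment closed polygon; G0 lifts to the layer z and rapids to the start vertex, then G1 traces the edges.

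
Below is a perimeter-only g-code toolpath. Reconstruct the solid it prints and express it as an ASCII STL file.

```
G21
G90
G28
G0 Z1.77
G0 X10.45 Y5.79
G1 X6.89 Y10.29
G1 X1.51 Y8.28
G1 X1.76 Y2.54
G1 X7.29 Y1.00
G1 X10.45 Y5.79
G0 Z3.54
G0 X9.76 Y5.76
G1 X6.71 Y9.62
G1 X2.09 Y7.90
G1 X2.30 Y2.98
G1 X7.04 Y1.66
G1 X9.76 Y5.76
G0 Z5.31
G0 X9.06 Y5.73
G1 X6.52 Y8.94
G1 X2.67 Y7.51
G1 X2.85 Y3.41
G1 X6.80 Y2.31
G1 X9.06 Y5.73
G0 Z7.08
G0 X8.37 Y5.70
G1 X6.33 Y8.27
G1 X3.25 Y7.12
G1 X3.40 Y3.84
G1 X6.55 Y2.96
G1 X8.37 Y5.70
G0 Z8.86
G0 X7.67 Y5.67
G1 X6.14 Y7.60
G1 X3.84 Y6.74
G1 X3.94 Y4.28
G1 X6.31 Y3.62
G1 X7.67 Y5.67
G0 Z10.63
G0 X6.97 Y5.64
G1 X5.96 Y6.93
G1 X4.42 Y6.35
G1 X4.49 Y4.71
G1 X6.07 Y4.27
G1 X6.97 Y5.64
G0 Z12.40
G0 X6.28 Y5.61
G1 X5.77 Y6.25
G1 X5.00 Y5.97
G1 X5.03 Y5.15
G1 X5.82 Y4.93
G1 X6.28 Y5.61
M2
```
solid part
  facet normal 0.0000 0.0000 -1.0000
    outer loop
      vertex 0.93 8.67 0.00
      vertex 7.08 10.96 0.00
      vertex 11.15 5.82 0.00
    endloop
  endfacet
  facet normal 0.0000 0.0000 -1.0000
    outer loop
      vertex 1.21 2.11 0.00
      vertex 0.93 8.67 0.00
      vertex 11.15 5.82 0.00
    endloop
  endfacet
  facet normal 0.0000 0.0000 -1.0000
    outer loop
      vertex 7.53 0.35 0.00
      vertex 1.21 2.11 0.00
      vertex 11.15 5.82 0.00
    endloop
  endfacet
  facet normal 0.7470 0.5915 0.3036
    outer loop
      vertex 11.15 5.82 0.00
      vertex 7.08 10.96 0.00
      vertex 5.58 5.58 14.17
    endloop
  endfacet
  facet normal -0.3325 0.8928 0.3038
    outer loop
      vertex 7.08 10.96 0.00
      vertex 0.93 8.67 0.00
      vertex 5.58 5.58 14.17
    endloop
  endfacet
  facet normal -0.9520 -0.0406 0.3035
    outer loop
      vertex 0.93 8.67 0.00
      vertex 1.21 2.11 0.00
      vertex 5.58 5.58 14.17
    endloop
  endfacet
  facet normal -0.2556 -0.9179 0.3036
    outer loop
      vertex 1.21 2.11 0.00
      vertex 7.53 0.35 0.00
      vertex 5.58 5.58 14.17
    endloop
  endfacet
  facet normal 0.7946 -0.5259 0.3034
    outer loop
      vertex 7.53 0.35 0.00
      vertex 11.15 5.82 0.00
      vertex 5.58 5.58 14.17
    endloop
  endfacet
endsolid part

The G0 Z moves step by Δz≈1.77 mm. The G1 loops shrink linearly with z, so the solid tapers from its base footprint up to z≈14.2. Closing with a flat bottom cap and the tapered top and triangulating gives 8 facets — a regular 5-sided pyramid, base circumscribed radius ≈ 5.58 mm, apex at z ≈ 14.2 mm.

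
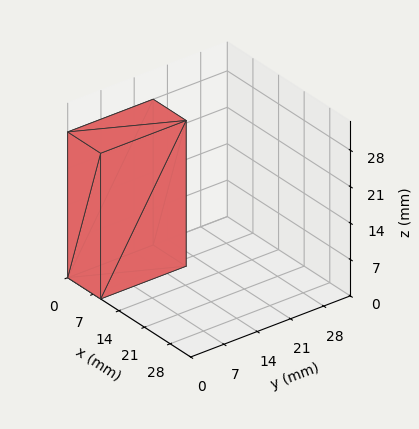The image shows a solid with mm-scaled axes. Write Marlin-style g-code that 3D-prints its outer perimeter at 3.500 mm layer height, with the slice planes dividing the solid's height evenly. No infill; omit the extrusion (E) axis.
Reading the render: the shape is a rectangular box, roughly 9 × 18 mm footprint and 28 mm tall (dimensions read to the nearest mm from the axis ticks). For the g-code, the solid's height is divided into equal slices at the stated Δz and each level perimeter traced with G1 moves after a G0 lift.

; perimeter-only toolpath
G21 ; units = mm
G90 ; absolute positioning
G28 ; home
; layer 1
G0 Z3.500
G0 X0.000 Y0.000
G1 X9.000 Y0.000
G1 X9.000 Y18.000
G1 X0.000 Y18.000
G1 X0.000 Y0.000
; layer 2
G0 Z7.000
G0 X0.000 Y0.000
G1 X9.000 Y0.000
G1 X9.000 Y18.000
G1 X0.000 Y18.000
G1 X0.000 Y0.000
; layer 3
G0 Z10.500
G0 X0.000 Y0.000
G1 X9.000 Y0.000
G1 X9.000 Y18.000
G1 X0.000 Y18.000
G1 X0.000 Y0.000
; layer 4
G0 Z14.000
G0 X0.000 Y0.000
G1 X9.000 Y0.000
G1 X9.000 Y18.000
G1 X0.000 Y18.000
G1 X0.000 Y0.000
; layer 5
G0 Z17.500
G0 X0.000 Y0.000
G1 X9.000 Y0.000
G1 X9.000 Y18.000
G1 X0.000 Y18.000
G1 X0.000 Y0.000
; layer 6
G0 Z21.000
G0 X0.000 Y0.000
G1 X9.000 Y0.000
G1 X9.000 Y18.000
G1 X0.000 Y18.000
G1 X0.000 Y0.000
; layer 7
G0 Z24.500
G0 X0.000 Y0.000
G1 X9.000 Y0.000
G1 X9.000 Y18.000
G1 X0.000 Y18.000
G1 X0.000 Y0.000
; layer 8
G0 Z28.000
G0 X0.000 Y0.000
G1 X9.000 Y0.000
G1 X9.000 Y18.000
G1 X0.000 Y18.000
G1 X0.000 Y0.000
M2 ; end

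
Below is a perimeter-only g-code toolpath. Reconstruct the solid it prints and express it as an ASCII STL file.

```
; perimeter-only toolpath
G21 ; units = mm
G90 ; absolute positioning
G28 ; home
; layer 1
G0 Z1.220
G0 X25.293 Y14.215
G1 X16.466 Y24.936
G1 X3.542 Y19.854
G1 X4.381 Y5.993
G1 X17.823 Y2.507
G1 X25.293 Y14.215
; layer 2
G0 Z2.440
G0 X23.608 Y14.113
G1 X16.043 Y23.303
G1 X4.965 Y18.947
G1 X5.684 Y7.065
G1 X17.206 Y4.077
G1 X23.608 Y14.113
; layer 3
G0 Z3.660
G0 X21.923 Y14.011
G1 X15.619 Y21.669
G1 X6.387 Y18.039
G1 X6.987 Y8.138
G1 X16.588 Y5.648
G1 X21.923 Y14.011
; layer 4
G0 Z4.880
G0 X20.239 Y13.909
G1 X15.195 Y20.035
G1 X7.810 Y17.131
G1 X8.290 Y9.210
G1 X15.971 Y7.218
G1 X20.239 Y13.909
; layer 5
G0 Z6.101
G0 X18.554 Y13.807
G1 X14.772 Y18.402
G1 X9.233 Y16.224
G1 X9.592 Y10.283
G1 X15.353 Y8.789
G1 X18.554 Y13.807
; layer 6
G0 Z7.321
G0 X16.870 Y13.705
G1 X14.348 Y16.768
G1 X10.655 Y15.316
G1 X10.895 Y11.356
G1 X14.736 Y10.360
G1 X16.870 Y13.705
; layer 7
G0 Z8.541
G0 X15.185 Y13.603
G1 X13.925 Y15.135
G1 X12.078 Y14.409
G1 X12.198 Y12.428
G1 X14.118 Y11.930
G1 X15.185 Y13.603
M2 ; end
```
solid part
  facet normal 0.0000 0.0000 -1.0000
    outer loop
      vertex 2.119 20.762 0.000
      vertex 16.890 26.570 0.000
      vertex 26.977 14.317 0.000
    endloop
  endfacet
  facet normal 0.0000 0.0000 -1.0000
    outer loop
      vertex 3.078 4.920 0.000
      vertex 2.119 20.762 0.000
      vertex 26.977 14.317 0.000
    endloop
  endfacet
  facet normal 0.0000 0.0000 -1.0000
    outer loop
      vertex 18.441 0.936 0.000
      vertex 3.078 4.920 0.000
      vertex 26.977 14.317 0.000
    endloop
  endfacet
  facet normal 0.5144 0.4235 0.7456
    outer loop
      vertex 26.977 14.317 0.000
      vertex 16.890 26.570 0.000
      vertex 13.501 13.501 9.761
    endloop
  endfacet
  facet normal -0.2438 0.6201 0.7456
    outer loop
      vertex 16.890 26.570 0.000
      vertex 2.119 20.762 0.000
      vertex 13.501 13.501 9.761
    endloop
  endfacet
  facet normal -0.6651 -0.0403 0.7456
    outer loop
      vertex 2.119 20.762 0.000
      vertex 3.078 4.920 0.000
      vertex 13.501 13.501 9.761
    endloop
  endfacet
  facet normal -0.1673 -0.6450 0.7456
    outer loop
      vertex 3.078 4.920 0.000
      vertex 18.441 0.936 0.000
      vertex 13.501 13.501 9.761
    endloop
  endfacet
  facet normal 0.5618 -0.3584 0.7456
    outer loop
      vertex 18.441 0.936 0.000
      vertex 26.977 14.317 0.000
      vertex 13.501 13.501 9.761
    endloop
  endfacet
endsolid part

The G0 Z moves step by Δz≈1.220 mm. The G1 loops shrink linearly with z, so the solid tapers from its base footprint up to z≈9.76. Closing with a flat bottom cap and the tapered top and triangulating gives 8 facets — a regular 5-sided pyramid, base circumscribed radius ≈ 13.5 mm, apex at z ≈ 9.76 mm.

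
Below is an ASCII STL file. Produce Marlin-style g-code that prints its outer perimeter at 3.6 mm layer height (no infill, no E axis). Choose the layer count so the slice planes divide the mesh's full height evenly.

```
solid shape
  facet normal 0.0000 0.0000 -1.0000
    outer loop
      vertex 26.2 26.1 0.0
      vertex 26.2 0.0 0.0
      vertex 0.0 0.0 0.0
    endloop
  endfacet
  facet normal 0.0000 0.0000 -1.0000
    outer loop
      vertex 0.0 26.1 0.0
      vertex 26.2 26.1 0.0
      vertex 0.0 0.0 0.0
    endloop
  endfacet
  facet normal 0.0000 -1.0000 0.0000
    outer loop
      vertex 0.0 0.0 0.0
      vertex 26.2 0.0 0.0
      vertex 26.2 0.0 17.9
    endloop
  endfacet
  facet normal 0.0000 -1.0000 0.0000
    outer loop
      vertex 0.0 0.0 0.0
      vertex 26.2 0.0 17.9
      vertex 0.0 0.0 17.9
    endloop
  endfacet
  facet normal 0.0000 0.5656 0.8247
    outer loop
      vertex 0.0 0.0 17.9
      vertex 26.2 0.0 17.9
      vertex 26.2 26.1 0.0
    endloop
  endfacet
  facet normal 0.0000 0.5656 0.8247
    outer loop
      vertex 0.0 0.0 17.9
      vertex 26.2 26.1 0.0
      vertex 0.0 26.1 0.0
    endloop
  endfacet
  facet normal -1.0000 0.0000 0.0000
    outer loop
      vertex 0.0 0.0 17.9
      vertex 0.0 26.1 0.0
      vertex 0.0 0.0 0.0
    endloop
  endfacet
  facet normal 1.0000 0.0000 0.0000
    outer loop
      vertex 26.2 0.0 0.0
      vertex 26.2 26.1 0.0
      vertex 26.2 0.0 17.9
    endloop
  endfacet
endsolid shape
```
; perimeter-only toolpath
G21 ; units = mm
G90 ; absolute positioning
G28 ; home
; layer 1
G0 Z3.6
G0 X0.0 Y0.0
G1 X26.2 Y0.0
G1 X26.2 Y20.9
G1 X0.0 Y20.9
G1 X0.0 Y0.0
; layer 2
G0 Z7.2
G0 X0.0 Y0.0
G1 X26.2 Y0.0
G1 X26.2 Y15.7
G1 X0.0 Y15.7
G1 X0.0 Y0.0
; layer 3
G0 Z10.7
G0 X0.0 Y0.0
G1 X26.2 Y0.0
G1 X26.2 Y10.4
G1 X0.0 Y10.4
G1 X0.0 Y0.0
; layer 4
G0 Z14.3
G0 X0.0 Y0.0
G1 X26.2 Y0.0
G1 X26.2 Y5.2
G1 X0.0 Y5.2
G1 X0.0 Y0.0
M2 ; end

The solid is a wedge (ramp): 26.2 × 26.1 mm base, rising to 17.9 mm along the y=0 edge and sloping linearly to z=0 at y=26.1. Slicing at Δz = 3.6 mm — 5 equal slices spanning the solid's height, so layer i sits at z = i·h/5 — gives 4 non-empty perimeters. Each is a 4-segment closed polygon; G0 lifts to the layer z and rapids to the start vertex, then G1 traces the edges. The cross-section shrinks linearly with z (the slice at the apex is degenerate and omitted).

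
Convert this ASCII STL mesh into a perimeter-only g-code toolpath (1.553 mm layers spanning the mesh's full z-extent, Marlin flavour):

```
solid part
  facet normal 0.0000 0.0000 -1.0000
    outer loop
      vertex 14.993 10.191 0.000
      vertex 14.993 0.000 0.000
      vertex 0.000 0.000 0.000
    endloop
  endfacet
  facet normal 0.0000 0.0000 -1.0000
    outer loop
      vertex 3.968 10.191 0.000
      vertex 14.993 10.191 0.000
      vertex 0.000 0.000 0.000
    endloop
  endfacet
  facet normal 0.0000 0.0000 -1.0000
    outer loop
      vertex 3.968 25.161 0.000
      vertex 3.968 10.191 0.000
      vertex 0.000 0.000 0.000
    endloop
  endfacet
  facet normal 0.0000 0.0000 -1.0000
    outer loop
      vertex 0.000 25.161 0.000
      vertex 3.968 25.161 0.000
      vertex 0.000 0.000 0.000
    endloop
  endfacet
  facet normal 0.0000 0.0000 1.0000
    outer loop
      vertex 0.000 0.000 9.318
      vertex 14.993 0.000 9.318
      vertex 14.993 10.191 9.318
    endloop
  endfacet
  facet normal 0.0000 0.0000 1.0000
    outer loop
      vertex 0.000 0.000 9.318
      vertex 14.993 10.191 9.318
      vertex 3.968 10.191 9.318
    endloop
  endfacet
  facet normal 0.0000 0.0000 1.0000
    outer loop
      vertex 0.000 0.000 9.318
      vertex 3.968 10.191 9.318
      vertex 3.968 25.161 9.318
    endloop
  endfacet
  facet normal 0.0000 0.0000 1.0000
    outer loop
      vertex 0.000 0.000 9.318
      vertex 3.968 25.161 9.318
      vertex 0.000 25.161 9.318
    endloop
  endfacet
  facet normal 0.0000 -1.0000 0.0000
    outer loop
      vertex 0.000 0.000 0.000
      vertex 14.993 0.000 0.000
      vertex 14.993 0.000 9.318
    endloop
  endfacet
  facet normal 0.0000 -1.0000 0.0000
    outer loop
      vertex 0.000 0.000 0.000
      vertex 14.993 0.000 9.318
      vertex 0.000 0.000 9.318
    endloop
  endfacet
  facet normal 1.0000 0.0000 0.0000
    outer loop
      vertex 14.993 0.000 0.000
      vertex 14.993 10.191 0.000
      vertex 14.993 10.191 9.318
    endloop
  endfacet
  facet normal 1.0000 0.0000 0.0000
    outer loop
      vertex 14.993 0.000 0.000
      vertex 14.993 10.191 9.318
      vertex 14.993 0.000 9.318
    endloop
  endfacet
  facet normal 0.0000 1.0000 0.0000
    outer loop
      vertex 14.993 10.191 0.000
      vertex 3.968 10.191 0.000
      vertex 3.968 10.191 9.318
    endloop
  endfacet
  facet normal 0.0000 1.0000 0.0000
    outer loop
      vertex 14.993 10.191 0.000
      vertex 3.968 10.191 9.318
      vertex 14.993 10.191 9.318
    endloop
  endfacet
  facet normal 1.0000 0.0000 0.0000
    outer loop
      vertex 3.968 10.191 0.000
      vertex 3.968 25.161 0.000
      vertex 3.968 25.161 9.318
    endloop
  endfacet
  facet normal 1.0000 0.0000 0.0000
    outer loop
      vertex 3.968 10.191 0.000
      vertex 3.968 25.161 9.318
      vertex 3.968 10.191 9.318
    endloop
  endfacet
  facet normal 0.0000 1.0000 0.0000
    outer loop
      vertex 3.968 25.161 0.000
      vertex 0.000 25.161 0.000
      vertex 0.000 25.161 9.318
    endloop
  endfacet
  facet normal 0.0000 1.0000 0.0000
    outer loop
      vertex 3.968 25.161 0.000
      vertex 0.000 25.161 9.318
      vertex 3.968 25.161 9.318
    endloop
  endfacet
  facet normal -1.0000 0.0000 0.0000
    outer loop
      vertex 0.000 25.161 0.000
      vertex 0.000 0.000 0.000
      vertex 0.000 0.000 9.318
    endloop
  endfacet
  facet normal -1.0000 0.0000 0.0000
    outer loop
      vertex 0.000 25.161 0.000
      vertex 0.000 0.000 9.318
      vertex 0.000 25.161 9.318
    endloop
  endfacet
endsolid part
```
; perimeter-only toolpath
G21 ; units = mm
G90 ; absolute positioning
G28 ; home
; layer 1
G0 Z1.553
G0 X0.000 Y0.000
G1 X14.993 Y0.000
G1 X14.993 Y10.191
G1 X3.968 Y10.191
G1 X3.968 Y25.161
G1 X0.000 Y25.161
G1 X0.000 Y0.000
; layer 2
G0 Z3.106
G0 X0.000 Y0.000
G1 X14.993 Y0.000
G1 X14.993 Y10.191
G1 X3.968 Y10.191
G1 X3.968 Y25.161
G1 X0.000 Y25.161
G1 X0.000 Y0.000
; layer 3
G0 Z4.659
G0 X0.000 Y0.000
G1 X14.993 Y0.000
G1 X14.993 Y10.191
G1 X3.968 Y10.191
G1 X3.968 Y25.161
G1 X0.000 Y25.161
G1 X0.000 Y0.000
; layer 4
G0 Z6.212
G0 X0.000 Y0.000
G1 X14.993 Y0.000
G1 X14.993 Y10.191
G1 X3.968 Y10.191
G1 X3.968 Y25.161
G1 X0.000 Y25.161
G1 X0.000 Y0.000
; layer 5
G0 Z7.765
G0 X0.000 Y0.000
G1 X14.993 Y0.000
G1 X14.993 Y10.191
G1 X3.968 Y10.191
G1 X3.968 Y25.161
G1 X0.000 Y25.161
G1 X0.000 Y0.000
; layer 6
G0 Z9.318
G0 X0.000 Y0.000
G1 X14.993 Y0.000
G1 X14.993 Y10.191
G1 X3.968 Y10.191
G1 X3.968 Y25.161
G1 X0.000 Y25.161
G1 X0.000 Y0.000
M2 ; end

The solid is an L-shaped prism: outer 15 × 25.2 mm, arm thicknesses ≈ 10.2 mm (horizontal) and 3.97 mm (vertical), extruded 9.32 mm in z. Slicing at Δz = 1.553 mm — 6 equal slices spanning the solid's height, so layer i sits at z = i·h/6 — gives 6 non-empty perimeters. Each is a 6-segment closed polygon; G0 lifts to the layer z and rapids to the start vertex, then G1 traces the edges.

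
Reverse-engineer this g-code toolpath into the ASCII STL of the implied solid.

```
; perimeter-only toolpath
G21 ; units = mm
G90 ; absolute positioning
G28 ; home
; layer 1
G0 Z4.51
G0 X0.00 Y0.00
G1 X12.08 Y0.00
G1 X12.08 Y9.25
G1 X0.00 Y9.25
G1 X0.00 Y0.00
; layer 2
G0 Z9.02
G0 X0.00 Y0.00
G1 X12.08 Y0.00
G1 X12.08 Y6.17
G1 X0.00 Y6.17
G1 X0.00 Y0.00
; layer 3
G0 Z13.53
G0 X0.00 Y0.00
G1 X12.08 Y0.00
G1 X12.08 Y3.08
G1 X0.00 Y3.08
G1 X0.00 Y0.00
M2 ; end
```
solid part
  facet normal 0.0000 0.0000 -1.0000
    outer loop
      vertex 12.08 12.33 0.00
      vertex 12.08 0.00 0.00
      vertex 0.00 0.00 0.00
    endloop
  endfacet
  facet normal 0.0000 0.0000 -1.0000
    outer loop
      vertex 0.00 12.33 0.00
      vertex 12.08 12.33 0.00
      vertex 0.00 0.00 0.00
    endloop
  endfacet
  facet normal 0.0000 -1.0000 0.0000
    outer loop
      vertex 0.00 0.00 0.00
      vertex 12.08 0.00 0.00
      vertex 12.08 0.00 18.04
    endloop
  endfacet
  facet normal 0.0000 -1.0000 0.0000
    outer loop
      vertex 0.00 0.00 0.00
      vertex 12.08 0.00 18.04
      vertex 0.00 0.00 18.04
    endloop
  endfacet
  facet normal 0.0000 0.8256 0.5643
    outer loop
      vertex 0.00 0.00 18.04
      vertex 12.08 0.00 18.04
      vertex 12.08 12.33 0.00
    endloop
  endfacet
  facet normal 0.0000 0.8256 0.5643
    outer loop
      vertex 0.00 0.00 18.04
      vertex 12.08 12.33 0.00
      vertex 0.00 12.33 0.00
    endloop
  endfacet
  facet normal -1.0000 0.0000 0.0000
    outer loop
      vertex 0.00 0.00 18.04
      vertex 0.00 12.33 0.00
      vertex 0.00 0.00 0.00
    endloop
  endfacet
  facet normal 1.0000 0.0000 0.0000
    outer loop
      vertex 12.08 0.00 0.00
      vertex 12.08 12.33 0.00
      vertex 12.08 0.00 18.04
    endloop
  endfacet
endsolid part

The G0 Z moves step by Δz≈4.51 mm. The G1 loops shrink linearly with z, so the solid tapers from its base footprint up to z≈18. Closing with a flat bottom cap and the tapered top and triangulating gives 8 facets — a wedge (ramp): 12.1 × 12.3 mm base, rising to 18 mm along the y=0 edge and sloping linearly to z=0 at y=12.3.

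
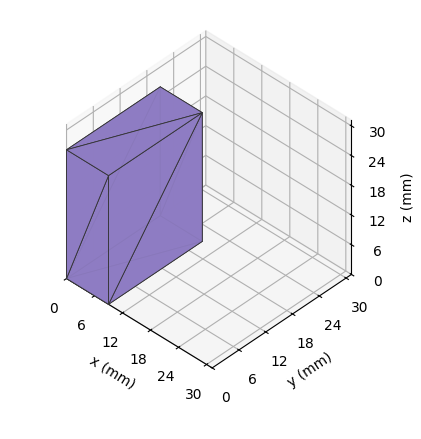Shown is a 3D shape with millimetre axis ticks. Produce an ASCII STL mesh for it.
Reading the render: the shape is a rectangular box, roughly 9 × 21 mm footprint and 26 mm tall (dimensions read to the nearest mm from the axis ticks). For the STL, each face is triangulated and given an outward normal.

solid part
  facet normal 0.0000 0.0000 -1.0000
    outer loop
      vertex 9.00 21.00 0.00
      vertex 9.00 0.00 0.00
      vertex 0.00 0.00 0.00
    endloop
  endfacet
  facet normal 0.0000 0.0000 -1.0000
    outer loop
      vertex 0.00 21.00 0.00
      vertex 9.00 21.00 0.00
      vertex 0.00 0.00 0.00
    endloop
  endfacet
  facet normal 0.0000 0.0000 1.0000
    outer loop
      vertex 0.00 0.00 26.00
      vertex 9.00 0.00 26.00
      vertex 9.00 21.00 26.00
    endloop
  endfacet
  facet normal 0.0000 0.0000 1.0000
    outer loop
      vertex 0.00 0.00 26.00
      vertex 9.00 21.00 26.00
      vertex 0.00 21.00 26.00
    endloop
  endfacet
  facet normal 0.0000 -1.0000 0.0000
    outer loop
      vertex 0.00 0.00 0.00
      vertex 9.00 0.00 0.00
      vertex 9.00 0.00 26.00
    endloop
  endfacet
  facet normal 0.0000 -1.0000 0.0000
    outer loop
      vertex 0.00 0.00 0.00
      vertex 9.00 0.00 26.00
      vertex 0.00 0.00 26.00
    endloop
  endfacet
  facet normal 0.0000 1.0000 0.0000
    outer loop
      vertex 9.00 21.00 26.00
      vertex 9.00 21.00 0.00
      vertex 0.00 21.00 0.00
    endloop
  endfacet
  facet normal 0.0000 1.0000 0.0000
    outer loop
      vertex 0.00 21.00 26.00
      vertex 9.00 21.00 26.00
      vertex 0.00 21.00 0.00
    endloop
  endfacet
  facet normal -1.0000 0.0000 0.0000
    outer loop
      vertex 0.00 21.00 26.00
      vertex 0.00 21.00 0.00
      vertex 0.00 0.00 0.00
    endloop
  endfacet
  facet normal -1.0000 0.0000 0.0000
    outer loop
      vertex 0.00 0.00 26.00
      vertex 0.00 21.00 26.00
      vertex 0.00 0.00 0.00
    endloop
  endfacet
  facet normal 1.0000 0.0000 0.0000
    outer loop
      vertex 9.00 0.00 0.00
      vertex 9.00 21.00 0.00
      vertex 9.00 21.00 26.00
    endloop
  endfacet
  facet normal 1.0000 0.0000 0.0000
    outer loop
      vertex 9.00 0.00 0.00
      vertex 9.00 21.00 26.00
      vertex 9.00 0.00 26.00
    endloop
  endfacet
endsolid part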